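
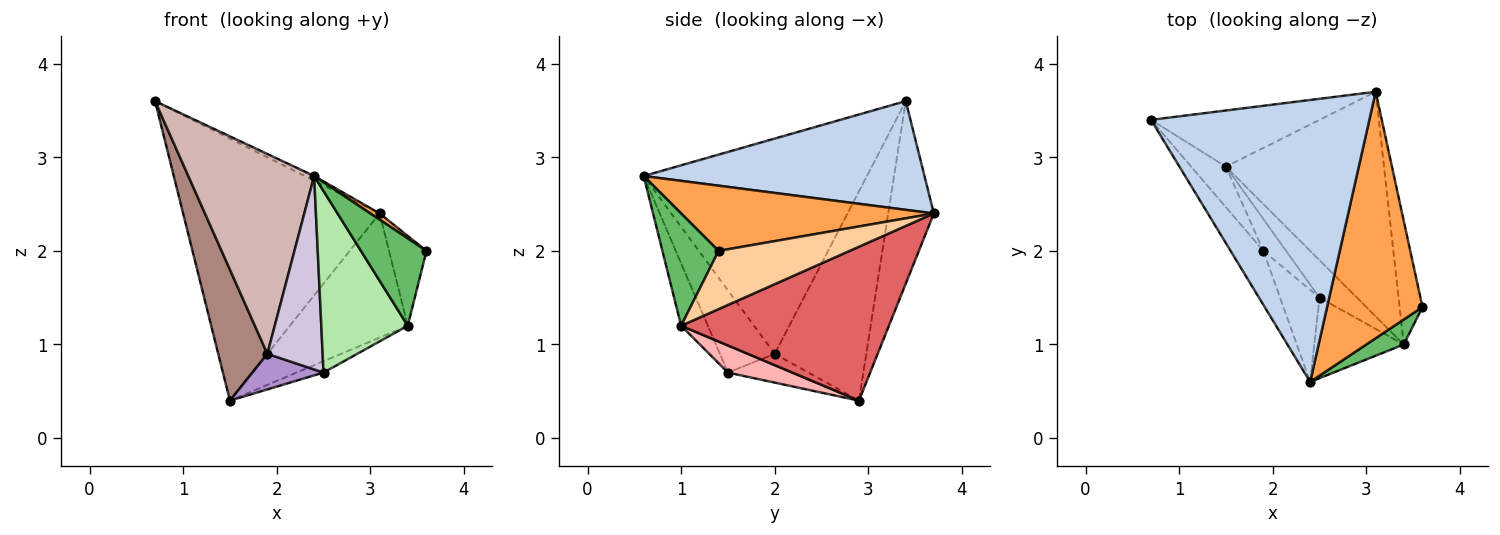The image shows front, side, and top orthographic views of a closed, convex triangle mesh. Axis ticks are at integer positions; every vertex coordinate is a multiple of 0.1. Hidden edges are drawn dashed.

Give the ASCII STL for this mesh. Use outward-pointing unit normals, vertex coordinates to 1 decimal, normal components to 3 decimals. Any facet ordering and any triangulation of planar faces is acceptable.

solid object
 facet normal -0.221 0.954 -0.204
  outer loop
   vertex 1.5 2.9 0.4
   vertex 0.7 3.4 3.6
   vertex 3.1 3.7 2.4
  endloop
 endfacet
 facet normal 0.446 0.015 0.895
  outer loop
   vertex 2.4 0.6 2.8
   vertex 3.1 3.7 2.4
   vertex 0.7 3.4 3.6
  endloop
 endfacet
 facet normal 0.564 -0.021 0.825
  outer loop
   vertex 2.4 0.6 2.8
   vertex 3.6 1.4 2.0
   vertex 3.1 3.7 2.4
  endloop
 endfacet
 facet normal 0.899 0.257 -0.353
  outer loop
   vertex 3.4 1.0 1.2
   vertex 3.1 3.7 2.4
   vertex 3.6 1.4 2.0
  endloop
 endfacet
 facet normal 0.636 -0.742 0.212
  outer loop
   vertex 3.4 1.0 1.2
   vertex 3.6 1.4 2.0
   vertex 2.4 0.6 2.8
  endloop
 endfacet
 facet normal -0.272 -0.880 -0.390
  outer loop
   vertex 3.4 1.0 1.2
   vertex 2.4 0.6 2.8
   vertex 2.5 1.5 0.7
  endloop
 endfacet
 facet normal 0.649 0.368 -0.666
  outer loop
   vertex 3.4 1.0 1.2
   vertex 1.5 2.9 0.4
   vertex 3.1 3.7 2.4
  endloop
 endfacet
 facet normal 0.569 0.238 -0.787
  outer loop
   vertex 3.4 1.0 1.2
   vertex 2.5 1.5 0.7
   vertex 1.5 2.9 0.4
  endloop
 endfacet
 facet normal -0.645 -0.570 -0.510
  outer loop
   vertex 1.9 2.0 0.9
   vertex 1.5 2.9 0.4
   vertex 2.5 1.5 0.7
  endloop
 endfacet
 facet normal -0.667 -0.673 -0.320
  outer loop
   vertex 1.9 2.0 0.9
   vertex 2.5 1.5 0.7
   vertex 2.4 0.6 2.8
  endloop
 endfacet
 facet normal -0.872 -0.468 -0.145
  outer loop
   vertex 1.9 2.0 0.9
   vertex 0.7 3.4 3.6
   vertex 1.5 2.9 0.4
  endloop
 endfacet
 facet normal -0.864 -0.487 -0.131
  outer loop
   vertex 1.9 2.0 0.9
   vertex 2.4 0.6 2.8
   vertex 0.7 3.4 3.6
  endloop
 endfacet
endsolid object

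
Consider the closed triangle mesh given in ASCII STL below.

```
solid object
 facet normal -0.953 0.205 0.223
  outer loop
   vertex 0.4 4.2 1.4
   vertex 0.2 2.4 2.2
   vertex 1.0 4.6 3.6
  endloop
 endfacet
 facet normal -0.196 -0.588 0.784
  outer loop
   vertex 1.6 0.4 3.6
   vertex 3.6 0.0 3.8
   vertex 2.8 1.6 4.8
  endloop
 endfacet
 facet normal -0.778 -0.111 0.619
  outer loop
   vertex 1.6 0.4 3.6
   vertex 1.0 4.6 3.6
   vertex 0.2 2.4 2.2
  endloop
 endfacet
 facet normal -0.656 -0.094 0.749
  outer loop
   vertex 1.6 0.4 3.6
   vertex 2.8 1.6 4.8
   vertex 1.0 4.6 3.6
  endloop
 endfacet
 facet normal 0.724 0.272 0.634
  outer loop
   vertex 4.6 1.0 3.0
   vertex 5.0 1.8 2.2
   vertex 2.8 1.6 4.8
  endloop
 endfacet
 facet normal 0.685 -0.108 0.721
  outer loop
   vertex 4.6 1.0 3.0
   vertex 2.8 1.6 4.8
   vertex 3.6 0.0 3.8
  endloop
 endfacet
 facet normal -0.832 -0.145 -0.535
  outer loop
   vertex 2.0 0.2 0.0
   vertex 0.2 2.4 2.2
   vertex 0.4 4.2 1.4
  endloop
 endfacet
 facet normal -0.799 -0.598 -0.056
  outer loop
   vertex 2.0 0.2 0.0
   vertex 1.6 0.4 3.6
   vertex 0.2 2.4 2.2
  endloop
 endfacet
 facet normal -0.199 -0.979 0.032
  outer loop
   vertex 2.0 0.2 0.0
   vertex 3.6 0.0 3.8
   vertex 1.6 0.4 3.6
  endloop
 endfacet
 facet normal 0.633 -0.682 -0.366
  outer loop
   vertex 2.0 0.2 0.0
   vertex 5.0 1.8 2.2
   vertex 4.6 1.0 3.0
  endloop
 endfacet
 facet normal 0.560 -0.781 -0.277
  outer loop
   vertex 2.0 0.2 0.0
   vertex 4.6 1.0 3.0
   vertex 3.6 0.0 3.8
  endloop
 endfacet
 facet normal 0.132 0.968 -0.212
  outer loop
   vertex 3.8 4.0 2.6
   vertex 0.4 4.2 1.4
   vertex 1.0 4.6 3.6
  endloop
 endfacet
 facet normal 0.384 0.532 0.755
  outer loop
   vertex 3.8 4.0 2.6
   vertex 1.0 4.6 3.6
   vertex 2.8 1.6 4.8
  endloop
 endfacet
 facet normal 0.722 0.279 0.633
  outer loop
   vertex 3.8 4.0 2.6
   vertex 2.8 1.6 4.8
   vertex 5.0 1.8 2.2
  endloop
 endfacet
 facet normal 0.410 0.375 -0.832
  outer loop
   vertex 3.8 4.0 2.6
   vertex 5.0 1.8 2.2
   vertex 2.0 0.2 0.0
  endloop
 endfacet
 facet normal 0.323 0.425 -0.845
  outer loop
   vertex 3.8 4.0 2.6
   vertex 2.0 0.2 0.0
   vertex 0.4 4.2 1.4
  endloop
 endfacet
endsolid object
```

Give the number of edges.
24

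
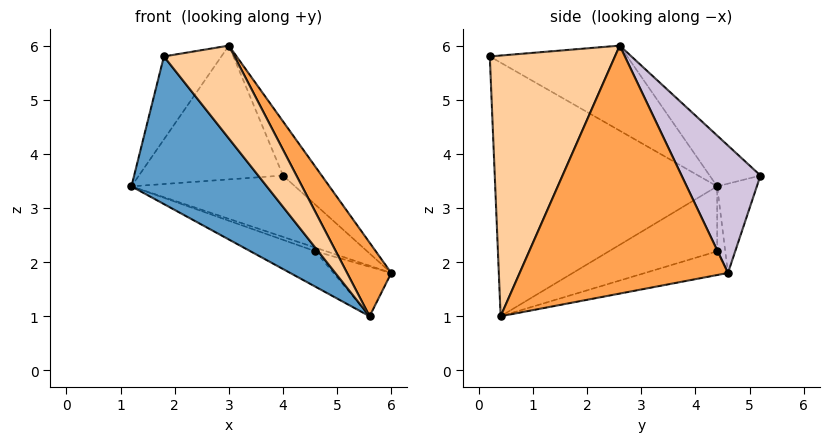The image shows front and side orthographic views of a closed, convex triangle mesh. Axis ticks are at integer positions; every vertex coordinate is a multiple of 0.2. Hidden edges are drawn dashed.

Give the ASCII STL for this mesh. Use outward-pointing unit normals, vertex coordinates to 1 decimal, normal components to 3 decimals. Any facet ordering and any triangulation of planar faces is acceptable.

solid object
 facet normal -0.700 -0.427 -0.572
  outer loop
   vertex 5.6 0.4 1.0
   vertex 1.8 0.2 5.8
   vertex 1.2 4.4 3.4
  endloop
 endfacet
 facet normal -0.684 0.286 0.671
  outer loop
   vertex 3.0 2.6 6.0
   vertex 1.2 4.4 3.4
   vertex 1.8 0.2 5.8
  endloop
 endfacet
 facet normal 0.839 -0.178 0.514
  outer loop
   vertex 3.0 2.6 6.0
   vertex 5.6 0.4 1.0
   vertex 6.0 4.6 1.8
  endloop
 endfacet
 facet normal 0.724 -0.408 0.556
  outer loop
   vertex 3.0 2.6 6.0
   vertex 1.8 0.2 5.8
   vertex 5.6 0.4 1.0
  endloop
 endfacet
 facet normal -0.304 0.406 -0.862
  outer loop
   vertex 4.6 4.4 2.2
   vertex 1.2 4.4 3.4
   vertex 6.0 4.6 1.8
  endloop
 endfacet
 facet normal -0.326 0.196 -0.925
  outer loop
   vertex 4.6 4.4 2.2
   vertex 5.6 0.4 1.0
   vertex 1.2 4.4 3.4
  endloop
 endfacet
 facet normal -0.296 0.206 -0.933
  outer loop
   vertex 4.6 4.4 2.2
   vertex 6.0 4.6 1.8
   vertex 5.6 0.4 1.0
  endloop
 endfacet
 facet normal -0.203 0.838 -0.506
  outer loop
   vertex 4.0 5.2 3.6
   vertex 6.0 4.6 1.8
   vertex 1.2 4.4 3.4
  endloop
 endfacet
 facet normal -0.249 0.707 0.662
  outer loop
   vertex 4.0 5.2 3.6
   vertex 1.2 4.4 3.4
   vertex 3.0 2.6 6.0
  endloop
 endfacet
 facet normal 0.684 0.335 0.648
  outer loop
   vertex 4.0 5.2 3.6
   vertex 3.0 2.6 6.0
   vertex 6.0 4.6 1.8
  endloop
 endfacet
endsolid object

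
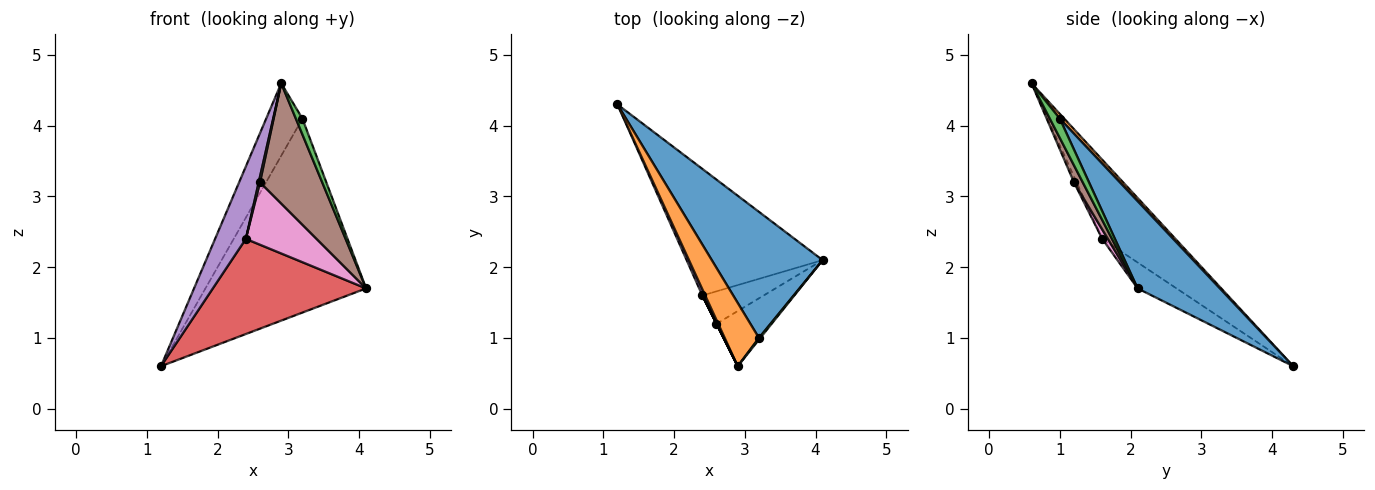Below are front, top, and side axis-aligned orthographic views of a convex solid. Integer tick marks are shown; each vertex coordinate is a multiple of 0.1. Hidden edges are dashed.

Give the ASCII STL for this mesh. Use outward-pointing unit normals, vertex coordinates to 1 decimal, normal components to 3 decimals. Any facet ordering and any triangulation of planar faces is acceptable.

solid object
 facet normal 0.394 0.770 0.501
  outer loop
   vertex 3.2 1.0 4.1
   vertex 4.1 2.1 1.7
   vertex 1.2 4.3 0.6
  endloop
 endfacet
 facet normal 0.091 0.750 0.655
  outer loop
   vertex 3.2 1.0 4.1
   vertex 1.2 4.3 0.6
   vertex 2.9 0.6 4.6
  endloop
 endfacet
 facet normal 0.834 -0.549 0.061
  outer loop
   vertex 3.2 1.0 4.1
   vertex 2.9 0.6 4.6
   vertex 4.1 2.1 1.7
  endloop
 endfacet
 facet normal -0.151 -0.594 -0.790
  outer loop
   vertex 2.4 1.6 2.4
   vertex 1.2 4.3 0.6
   vertex 4.1 2.1 1.7
  endloop
 endfacet
 facet normal -0.921 -0.387 0.033
  outer loop
   vertex 2.4 1.6 2.4
   vertex 2.9 0.6 4.6
   vertex 1.2 4.3 0.6
  endloop
 endfacet
 facet normal 0.127 -0.902 -0.414
  outer loop
   vertex 2.6 1.2 3.2
   vertex 4.1 2.1 1.7
   vertex 2.9 0.6 4.6
  endloop
 endfacet
 facet normal 0.071 -0.885 -0.460
  outer loop
   vertex 2.6 1.2 3.2
   vertex 2.4 1.6 2.4
   vertex 4.1 2.1 1.7
  endloop
 endfacet
 facet normal -0.894 -0.447 0.000
  outer loop
   vertex 2.6 1.2 3.2
   vertex 2.9 0.6 4.6
   vertex 2.4 1.6 2.4
  endloop
 endfacet
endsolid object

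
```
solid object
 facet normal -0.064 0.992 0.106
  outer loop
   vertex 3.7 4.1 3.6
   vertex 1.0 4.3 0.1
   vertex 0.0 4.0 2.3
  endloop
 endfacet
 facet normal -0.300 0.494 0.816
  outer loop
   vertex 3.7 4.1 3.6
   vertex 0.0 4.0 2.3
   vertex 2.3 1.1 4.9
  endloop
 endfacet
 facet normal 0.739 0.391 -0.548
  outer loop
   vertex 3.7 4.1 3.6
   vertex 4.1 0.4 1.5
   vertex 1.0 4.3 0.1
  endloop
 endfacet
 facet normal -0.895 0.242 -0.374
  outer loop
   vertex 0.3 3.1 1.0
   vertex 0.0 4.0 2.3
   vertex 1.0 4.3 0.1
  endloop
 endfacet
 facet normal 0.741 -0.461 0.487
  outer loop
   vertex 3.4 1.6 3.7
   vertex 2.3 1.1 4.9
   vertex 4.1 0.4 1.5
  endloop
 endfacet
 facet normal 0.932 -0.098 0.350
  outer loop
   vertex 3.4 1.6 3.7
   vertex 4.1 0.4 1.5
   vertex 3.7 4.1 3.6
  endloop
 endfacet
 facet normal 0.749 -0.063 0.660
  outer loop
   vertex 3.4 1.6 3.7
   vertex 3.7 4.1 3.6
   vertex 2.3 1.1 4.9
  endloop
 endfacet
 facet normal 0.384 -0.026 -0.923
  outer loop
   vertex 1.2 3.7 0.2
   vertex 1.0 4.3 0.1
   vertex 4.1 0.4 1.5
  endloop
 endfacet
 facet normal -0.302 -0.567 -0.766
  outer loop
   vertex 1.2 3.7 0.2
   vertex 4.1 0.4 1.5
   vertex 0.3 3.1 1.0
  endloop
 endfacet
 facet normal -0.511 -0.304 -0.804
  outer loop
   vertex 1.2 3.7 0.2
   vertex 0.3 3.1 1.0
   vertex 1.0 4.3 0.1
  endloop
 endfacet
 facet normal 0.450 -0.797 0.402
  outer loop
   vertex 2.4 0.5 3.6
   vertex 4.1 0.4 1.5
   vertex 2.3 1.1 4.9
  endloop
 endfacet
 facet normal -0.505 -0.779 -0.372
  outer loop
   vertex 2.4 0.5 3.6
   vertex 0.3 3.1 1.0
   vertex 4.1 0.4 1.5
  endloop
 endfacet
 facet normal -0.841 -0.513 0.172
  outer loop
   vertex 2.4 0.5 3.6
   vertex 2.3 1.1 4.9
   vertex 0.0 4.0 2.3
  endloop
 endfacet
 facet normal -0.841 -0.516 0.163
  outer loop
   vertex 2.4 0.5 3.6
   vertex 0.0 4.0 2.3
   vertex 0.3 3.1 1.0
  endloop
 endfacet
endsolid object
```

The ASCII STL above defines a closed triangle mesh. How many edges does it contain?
21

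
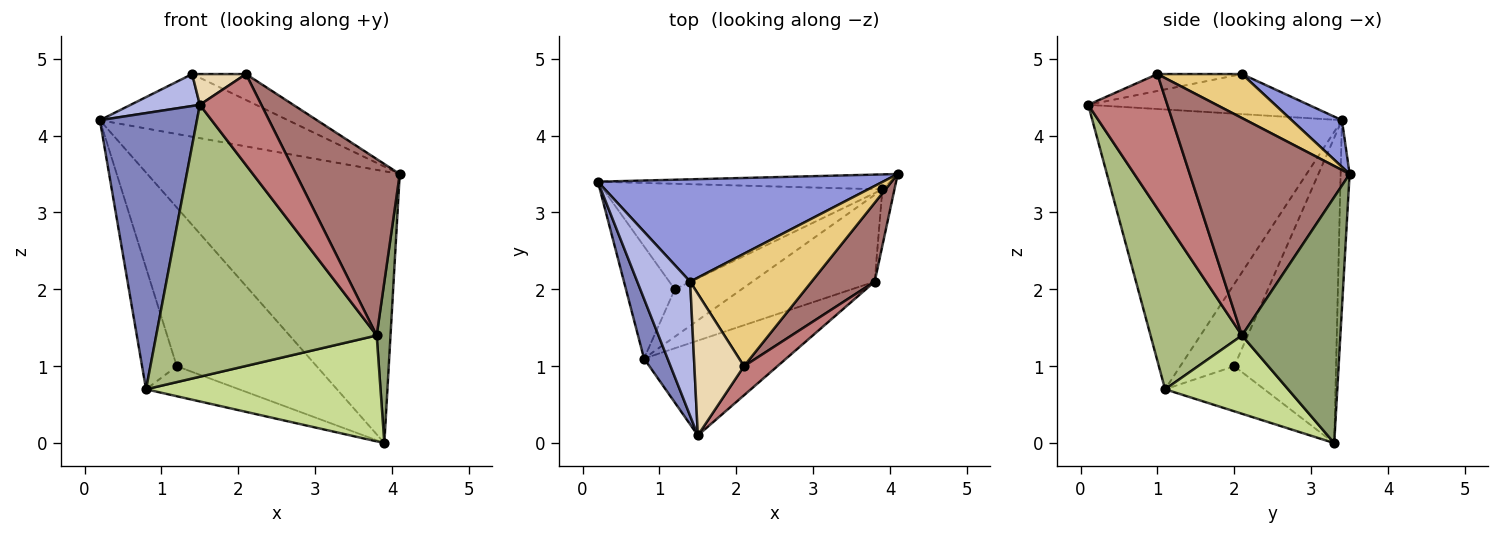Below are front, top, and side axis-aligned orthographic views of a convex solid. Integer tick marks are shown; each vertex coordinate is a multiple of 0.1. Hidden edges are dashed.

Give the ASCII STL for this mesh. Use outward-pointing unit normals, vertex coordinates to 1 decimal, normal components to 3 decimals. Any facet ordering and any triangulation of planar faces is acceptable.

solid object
 facet normal -0.035 0.998 -0.055
  outer loop
   vertex 3.9 3.3 0.0
   vertex 0.2 3.4 4.2
   vertex 4.1 3.5 3.5
  endloop
 endfacet
 facet normal -0.929 -0.361 0.078
  outer loop
   vertex 0.8 1.1 0.7
   vertex 1.5 0.1 4.4
   vertex 0.2 3.4 4.2
  endloop
 endfacet
 facet normal 0.138 0.517 0.844
  outer loop
   vertex 1.4 2.1 4.8
   vertex 4.1 3.5 3.5
   vertex 0.2 3.4 4.2
  endloop
 endfacet
 facet normal -0.593 -0.186 0.783
  outer loop
   vertex 1.4 2.1 4.8
   vertex 0.2 3.4 4.2
   vertex 1.5 0.1 4.4
  endloop
 endfacet
 facet normal 0.989 -0.139 -0.049
  outer loop
   vertex 3.8 2.1 1.4
   vertex 3.9 3.3 0.0
   vertex 4.1 3.5 3.5
  endloop
 endfacet
 facet normal 0.365 -0.879 -0.307
  outer loop
   vertex 3.8 2.1 1.4
   vertex 1.5 0.1 4.4
   vertex 0.8 1.1 0.7
  endloop
 endfacet
 facet normal 0.376 -0.717 -0.587
  outer loop
   vertex 3.8 2.1 1.4
   vertex 0.8 1.1 0.7
   vertex 3.9 3.3 0.0
  endloop
 endfacet
 facet normal -0.518 0.712 -0.474
  outer loop
   vertex 1.2 2.0 1.0
   vertex 0.2 3.4 4.2
   vertex 3.9 3.3 0.0
  endloop
 endfacet
 facet normal -0.753 0.483 -0.447
  outer loop
   vertex 1.2 2.0 1.0
   vertex 0.8 1.1 0.7
   vertex 0.2 3.4 4.2
  endloop
 endfacet
 facet normal -0.496 0.465 -0.734
  outer loop
   vertex 1.2 2.0 1.0
   vertex 3.9 3.3 0.0
   vertex 0.8 1.1 0.7
  endloop
 endfacet
 facet normal 0.333 0.212 0.919
  outer loop
   vertex 2.1 1.0 4.8
   vertex 4.1 3.5 3.5
   vertex 1.4 2.1 4.8
  endloop
 endfacet
 facet normal -0.316 -0.201 0.927
  outer loop
   vertex 2.1 1.0 4.8
   vertex 1.4 2.1 4.8
   vertex 1.5 0.1 4.4
  endloop
 endfacet
 facet normal 0.815 -0.529 0.236
  outer loop
   vertex 2.1 1.0 4.8
   vertex 3.8 2.1 1.4
   vertex 4.1 3.5 3.5
  endloop
 endfacet
 facet normal 0.775 -0.602 0.193
  outer loop
   vertex 2.1 1.0 4.8
   vertex 1.5 0.1 4.4
   vertex 3.8 2.1 1.4
  endloop
 endfacet
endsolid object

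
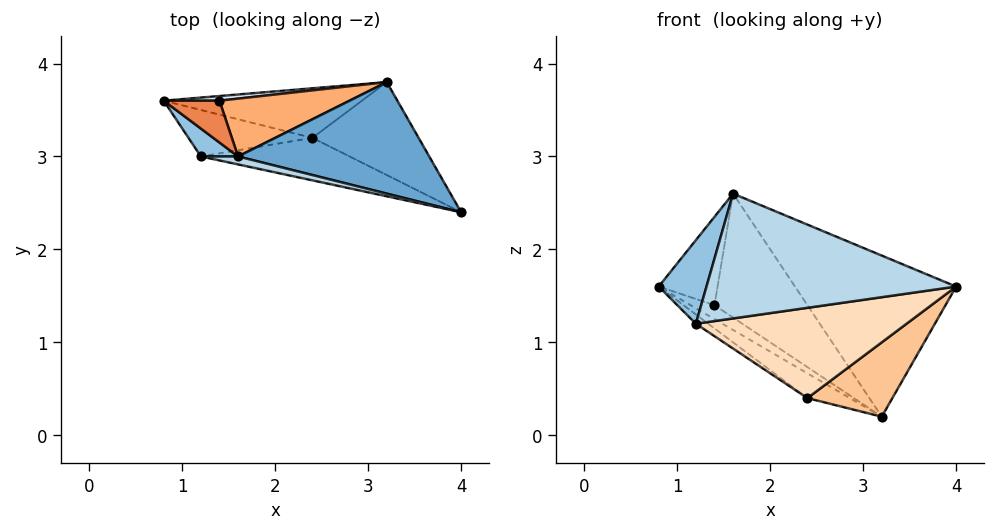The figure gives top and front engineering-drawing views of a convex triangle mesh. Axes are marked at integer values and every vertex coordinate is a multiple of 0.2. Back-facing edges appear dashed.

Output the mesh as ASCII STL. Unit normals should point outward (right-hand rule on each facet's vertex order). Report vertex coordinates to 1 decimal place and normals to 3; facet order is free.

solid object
 facet normal 0.405 0.752 0.520
  outer loop
   vertex 1.6 3.0 2.6
   vertex 4.0 2.4 1.6
   vertex 3.2 3.8 0.2
  endloop
 endfacet
 facet normal -0.742 -0.636 0.212
  outer loop
   vertex 1.2 3.0 1.2
   vertex 1.6 3.0 2.6
   vertex 0.8 3.6 1.6
  endloop
 endfacet
 facet normal -0.218 -0.974 0.062
  outer loop
   vertex 1.2 3.0 1.2
   vertex 4.0 2.4 1.6
   vertex 1.6 3.0 2.6
  endloop
 endfacet
 facet normal 0.105 0.943 0.314
  outer loop
   vertex 1.4 3.6 1.4
   vertex 3.2 3.8 0.2
   vertex 0.8 3.6 1.6
  endloop
 endfacet
 facet normal 0.141 0.895 0.424
  outer loop
   vertex 1.4 3.6 1.4
   vertex 0.8 3.6 1.6
   vertex 1.6 3.0 2.6
  endloop
 endfacet
 facet normal 0.178 0.892 0.416
  outer loop
   vertex 1.4 3.6 1.4
   vertex 1.6 3.0 2.6
   vertex 3.2 3.8 0.2
  endloop
 endfacet
 facet normal 0.264 -0.603 -0.753
  outer loop
   vertex 2.4 3.2 0.4
   vertex 3.2 3.8 0.2
   vertex 4.0 2.4 1.6
  endloop
 endfacet
 facet normal -0.132 -0.897 -0.422
  outer loop
   vertex 2.4 3.2 0.4
   vertex 4.0 2.4 1.6
   vertex 1.2 3.0 1.2
  endloop
 endfacet
 facet normal -0.488 0.390 -0.781
  outer loop
   vertex 2.4 3.2 0.4
   vertex 0.8 3.6 1.6
   vertex 3.2 3.8 0.2
  endloop
 endfacet
 facet normal -0.566 0.162 -0.808
  outer loop
   vertex 2.4 3.2 0.4
   vertex 1.2 3.0 1.2
   vertex 0.8 3.6 1.6
  endloop
 endfacet
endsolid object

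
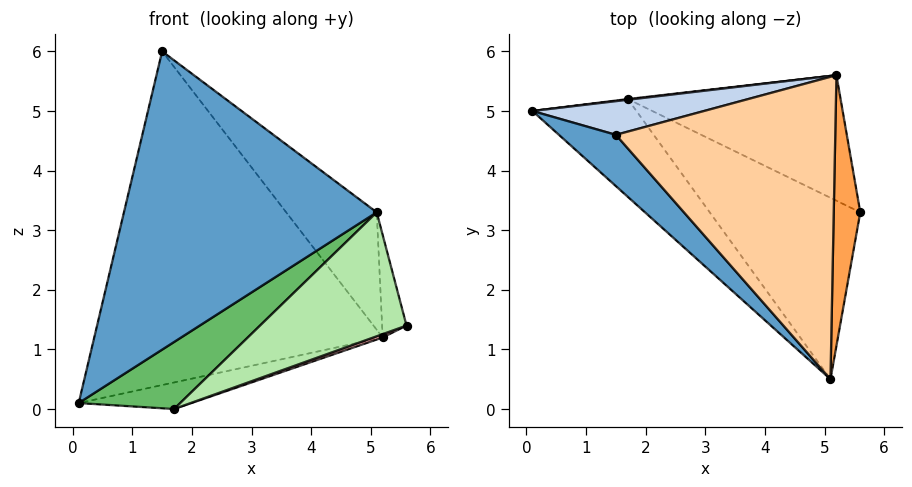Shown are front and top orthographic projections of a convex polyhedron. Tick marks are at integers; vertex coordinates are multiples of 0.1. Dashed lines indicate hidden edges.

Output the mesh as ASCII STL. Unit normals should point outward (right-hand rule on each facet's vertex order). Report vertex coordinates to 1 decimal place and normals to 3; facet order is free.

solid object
 facet normal -0.705 -0.698 0.120
  outer loop
   vertex 1.5 4.6 6.0
   vertex 0.1 5.0 0.1
   vertex 5.1 0.5 3.3
  endloop
 endfacet
 facet normal -0.137 0.986 0.099
  outer loop
   vertex 5.2 5.6 1.2
   vertex 0.1 5.0 0.1
   vertex 1.5 4.6 6.0
  endloop
 endfacet
 facet normal 0.843 0.190 0.502
  outer loop
   vertex 5.2 5.6 1.2
   vertex 5.1 0.5 3.3
   vertex 5.6 3.3 1.4
  endloop
 endfacet
 facet normal 0.743 0.242 0.623
  outer loop
   vertex 5.2 5.6 1.2
   vertex 1.5 4.6 6.0
   vertex 5.1 0.5 3.3
  endloop
 endfacet
 facet normal 0.019 -0.565 -0.825
  outer loop
   vertex 1.7 5.2 0.0
   vertex 5.1 0.5 3.3
   vertex 0.1 5.0 0.1
  endloop
 endfacet
 facet normal 0.022 -0.564 -0.825
  outer loop
   vertex 1.7 5.2 0.0
   vertex 5.6 3.3 1.4
   vertex 5.1 0.5 3.3
  endloop
 endfacet
 facet normal -0.122 0.992 0.026
  outer loop
   vertex 1.7 5.2 0.0
   vertex 0.1 5.0 0.1
   vertex 5.2 5.6 1.2
  endloop
 endfacet
 facet normal 0.327 -0.025 -0.945
  outer loop
   vertex 1.7 5.2 0.0
   vertex 5.2 5.6 1.2
   vertex 5.6 3.3 1.4
  endloop
 endfacet
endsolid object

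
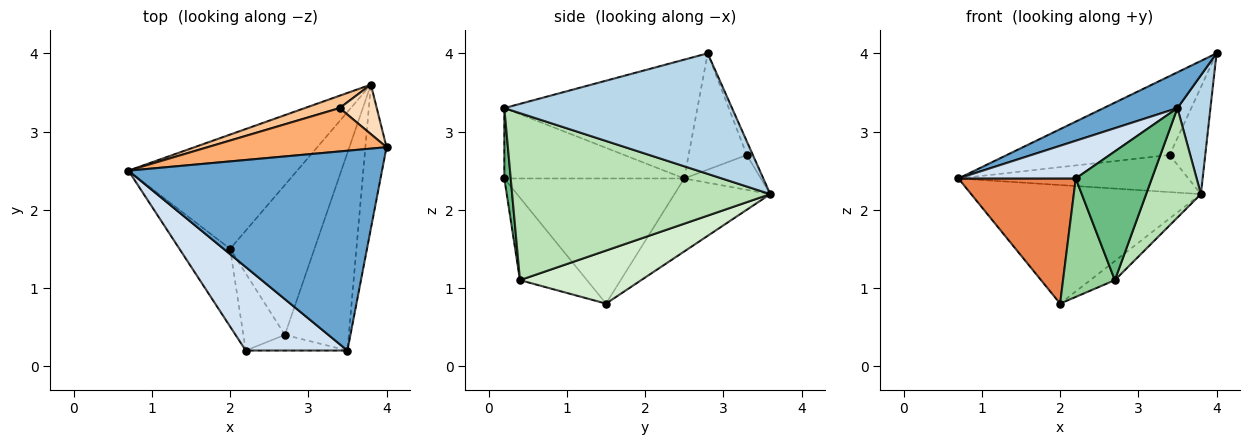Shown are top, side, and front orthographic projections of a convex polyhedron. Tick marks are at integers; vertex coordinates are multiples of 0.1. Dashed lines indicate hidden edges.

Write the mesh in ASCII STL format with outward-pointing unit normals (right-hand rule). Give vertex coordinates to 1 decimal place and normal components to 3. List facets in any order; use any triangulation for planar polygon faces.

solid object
 facet normal -0.419 -0.160 0.894
  outer loop
   vertex 3.5 0.2 3.3
   vertex 4.0 2.8 4.0
   vertex 0.7 2.5 2.4
  endloop
 endfacet
 facet normal -0.288 0.690 -0.665
  outer loop
   vertex 3.8 3.6 2.2
   vertex 2.0 1.5 0.8
   vertex 0.7 2.5 2.4
  endloop
 endfacet
 facet normal 0.975 -0.141 -0.171
  outer loop
   vertex 3.8 3.6 2.2
   vertex 4.0 2.8 4.0
   vertex 3.5 0.2 3.3
  endloop
 endfacet
 facet normal -0.534 -0.348 0.771
  outer loop
   vertex 2.2 0.2 2.4
   vertex 3.5 0.2 3.3
   vertex 0.7 2.5 2.4
  endloop
 endfacet
 facet normal -0.793 -0.517 -0.321
  outer loop
   vertex 2.2 0.2 2.4
   vertex 0.7 2.5 2.4
   vertex 2.0 1.5 0.8
  endloop
 endfacet
 facet normal -0.299 0.836 0.460
  outer loop
   vertex 3.4 3.3 2.7
   vertex 0.7 2.5 2.4
   vertex 4.0 2.8 4.0
  endloop
 endfacet
 facet normal -0.302 0.905 0.302
  outer loop
   vertex 3.4 3.3 2.7
   vertex 3.8 3.6 2.2
   vertex 0.7 2.5 2.4
  endloop
 endfacet
 facet normal -0.153 0.897 0.416
  outer loop
   vertex 3.4 3.3 2.7
   vertex 4.0 2.8 4.0
   vertex 3.8 3.6 2.2
  endloop
 endfacet
 facet normal 0.083 -0.989 -0.120
  outer loop
   vertex 2.7 0.4 1.1
   vertex 3.5 0.2 3.3
   vertex 2.2 0.2 2.4
  endloop
 endfacet
 facet normal -0.735 -0.568 -0.370
  outer loop
   vertex 2.7 0.4 1.1
   vertex 2.2 0.2 2.4
   vertex 2.0 1.5 0.8
  endloop
 endfacet
 facet normal 0.916 -0.194 -0.351
  outer loop
   vertex 2.7 0.4 1.1
   vertex 3.8 3.6 2.2
   vertex 3.5 0.2 3.3
  endloop
 endfacet
 facet normal 0.529 0.107 -0.842
  outer loop
   vertex 2.7 0.4 1.1
   vertex 2.0 1.5 0.8
   vertex 3.8 3.6 2.2
  endloop
 endfacet
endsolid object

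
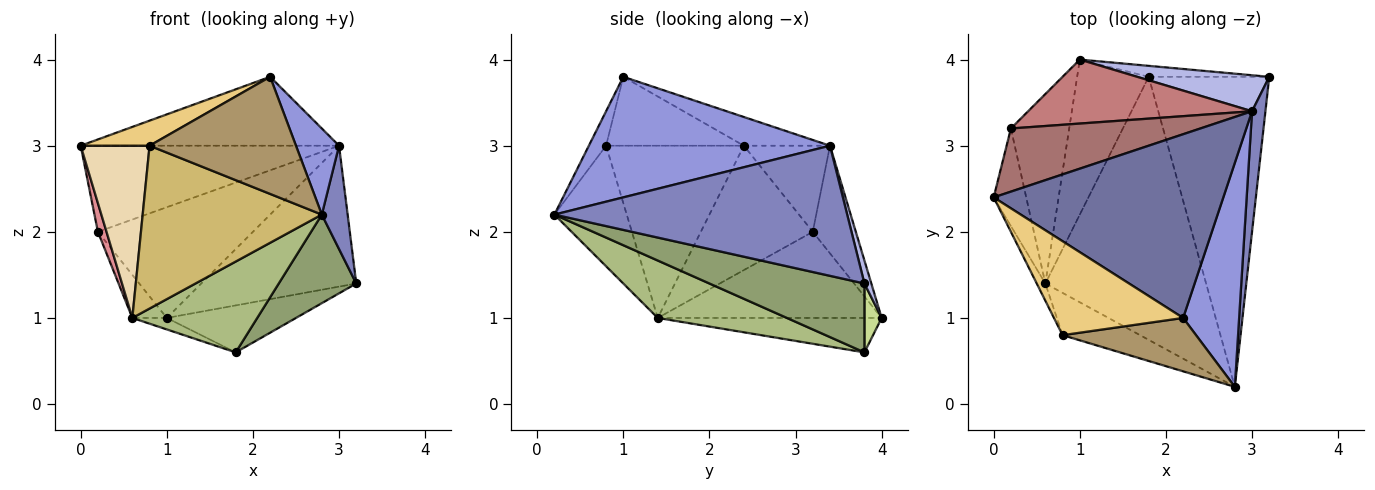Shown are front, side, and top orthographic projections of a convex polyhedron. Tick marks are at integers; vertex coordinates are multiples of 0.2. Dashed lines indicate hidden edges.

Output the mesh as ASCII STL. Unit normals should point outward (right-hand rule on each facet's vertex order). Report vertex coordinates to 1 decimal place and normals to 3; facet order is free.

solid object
 facet normal -0.116 0.349 0.930
  outer loop
   vertex 3.0 3.4 3.0
   vertex 0.0 2.4 3.0
   vertex 2.2 1.0 3.8
  endloop
 endfacet
 facet normal 0.991 -0.087 0.102
  outer loop
   vertex 3.0 3.4 3.0
   vertex 2.8 0.2 2.2
   vertex 3.2 3.8 1.4
  endloop
 endfacet
 facet normal 0.895 -0.160 0.416
  outer loop
   vertex 3.0 3.4 3.0
   vertex 2.2 1.0 3.8
   vertex 2.8 0.2 2.2
  endloop
 endfacet
 facet normal 0.043 0.968 0.247
  outer loop
   vertex 1.0 4.0 1.0
   vertex 3.0 3.4 3.0
   vertex 3.2 3.8 1.4
  endloop
 endfacet
 facet normal 0.482 -0.241 -0.843
  outer loop
   vertex 1.8 3.8 0.6
   vertex 3.2 3.8 1.4
   vertex 2.8 0.2 2.2
  endloop
 endfacet
 facet normal 0.320 -0.309 -0.896
  outer loop
   vertex 1.8 3.8 0.6
   vertex 2.8 0.2 2.2
   vertex 0.6 1.4 1.0
  endloop
 endfacet
 facet normal 0.129 0.966 -0.225
  outer loop
   vertex 1.8 3.8 0.6
   vertex 1.0 4.0 1.0
   vertex 3.2 3.8 1.4
  endloop
 endfacet
 facet normal -0.433 0.067 -0.899
  outer loop
   vertex 1.8 3.8 0.6
   vertex 0.6 1.4 1.0
   vertex 1.0 4.0 1.0
  endloop
 endfacet
 facet normal -0.106 -0.905 0.412
  outer loop
   vertex 0.8 0.8 3.0
   vertex 2.8 0.2 2.2
   vertex 2.2 1.0 3.8
  endloop
 endfacet
 facet normal -0.364 -0.901 -0.234
  outer loop
   vertex 0.8 0.8 3.0
   vertex 0.6 1.4 1.0
   vertex 2.8 0.2 2.2
  endloop
 endfacet
 facet normal -0.458 -0.229 0.859
  outer loop
   vertex 0.8 0.8 3.0
   vertex 2.2 1.0 3.8
   vertex 0.0 2.4 3.0
  endloop
 endfacet
 facet normal -0.894 -0.447 -0.045
  outer loop
   vertex 0.8 0.8 3.0
   vertex 0.0 2.4 3.0
   vertex 0.6 1.4 1.0
  endloop
 endfacet
 facet normal -0.260 0.779 0.571
  outer loop
   vertex 0.2 3.2 2.0
   vertex 0.0 2.4 3.0
   vertex 3.0 3.4 3.0
  endloop
 endfacet
 facet normal -0.234 0.842 0.486
  outer loop
   vertex 0.2 3.2 2.0
   vertex 3.0 3.4 3.0
   vertex 1.0 4.0 1.0
  endloop
 endfacet
 facet normal -0.965 -0.074 -0.252
  outer loop
   vertex 0.2 3.2 2.0
   vertex 0.6 1.4 1.0
   vertex 0.0 2.4 3.0
  endloop
 endfacet
 facet normal -0.821 0.126 -0.556
  outer loop
   vertex 0.2 3.2 2.0
   vertex 1.0 4.0 1.0
   vertex 0.6 1.4 1.0
  endloop
 endfacet
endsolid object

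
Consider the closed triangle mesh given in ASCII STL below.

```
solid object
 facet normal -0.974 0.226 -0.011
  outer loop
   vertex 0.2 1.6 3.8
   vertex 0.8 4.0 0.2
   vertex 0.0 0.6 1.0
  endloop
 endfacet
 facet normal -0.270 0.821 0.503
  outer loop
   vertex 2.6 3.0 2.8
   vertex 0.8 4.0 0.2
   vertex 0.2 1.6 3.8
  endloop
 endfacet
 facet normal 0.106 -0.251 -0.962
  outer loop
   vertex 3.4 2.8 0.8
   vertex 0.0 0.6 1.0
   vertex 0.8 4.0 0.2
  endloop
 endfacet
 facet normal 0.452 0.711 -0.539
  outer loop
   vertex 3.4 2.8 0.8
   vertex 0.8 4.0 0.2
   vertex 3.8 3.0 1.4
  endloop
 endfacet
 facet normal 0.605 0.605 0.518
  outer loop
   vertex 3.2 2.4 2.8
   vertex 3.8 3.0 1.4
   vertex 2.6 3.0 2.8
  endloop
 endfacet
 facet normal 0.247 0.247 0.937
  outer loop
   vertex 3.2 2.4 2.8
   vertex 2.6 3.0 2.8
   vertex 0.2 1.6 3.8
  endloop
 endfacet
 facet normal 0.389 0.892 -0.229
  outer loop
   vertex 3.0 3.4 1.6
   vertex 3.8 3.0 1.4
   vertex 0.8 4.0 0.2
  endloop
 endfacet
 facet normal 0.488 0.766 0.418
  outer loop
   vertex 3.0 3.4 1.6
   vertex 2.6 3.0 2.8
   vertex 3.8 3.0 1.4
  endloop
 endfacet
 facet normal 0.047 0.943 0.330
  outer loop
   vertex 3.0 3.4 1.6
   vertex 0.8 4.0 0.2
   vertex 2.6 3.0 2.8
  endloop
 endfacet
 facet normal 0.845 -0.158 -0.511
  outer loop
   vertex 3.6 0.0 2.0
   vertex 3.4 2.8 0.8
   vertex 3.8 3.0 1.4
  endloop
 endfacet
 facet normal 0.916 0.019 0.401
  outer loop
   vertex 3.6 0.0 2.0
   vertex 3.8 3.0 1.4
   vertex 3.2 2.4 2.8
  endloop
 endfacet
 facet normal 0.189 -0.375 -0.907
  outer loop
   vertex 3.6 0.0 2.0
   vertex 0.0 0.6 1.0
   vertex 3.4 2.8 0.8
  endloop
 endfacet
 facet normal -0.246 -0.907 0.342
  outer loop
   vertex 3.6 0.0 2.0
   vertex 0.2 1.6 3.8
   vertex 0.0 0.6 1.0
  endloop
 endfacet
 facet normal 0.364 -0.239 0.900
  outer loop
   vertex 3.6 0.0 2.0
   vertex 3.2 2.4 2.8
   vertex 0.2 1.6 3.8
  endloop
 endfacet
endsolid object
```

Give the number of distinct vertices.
9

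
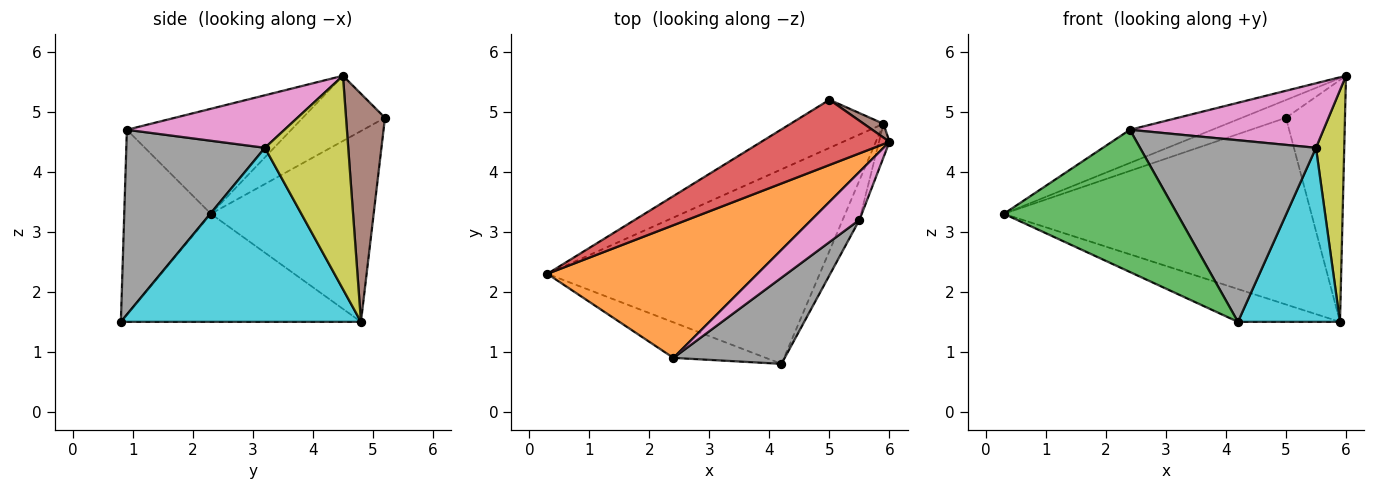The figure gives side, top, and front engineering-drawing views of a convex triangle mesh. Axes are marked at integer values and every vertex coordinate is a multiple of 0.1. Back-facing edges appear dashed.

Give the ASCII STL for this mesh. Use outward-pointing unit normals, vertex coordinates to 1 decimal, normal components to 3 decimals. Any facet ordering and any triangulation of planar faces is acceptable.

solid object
 facet normal -0.364 0.155 -0.918
  outer loop
   vertex 5.9 4.8 1.5
   vertex 4.2 0.8 1.5
   vertex 0.3 2.3 3.3
  endloop
 endfacet
 facet normal -0.436 0.218 0.873
  outer loop
   vertex 2.4 0.9 4.7
   vertex 6.0 4.5 5.6
   vertex 0.3 2.3 3.3
  endloop
 endfacet
 facet normal -0.436 -0.873 -0.218
  outer loop
   vertex 2.4 0.9 4.7
   vertex 0.3 2.3 3.3
   vertex 4.2 0.8 1.5
  endloop
 endfacet
 facet normal -0.441 0.236 0.866
  outer loop
   vertex 5.0 5.2 4.9
   vertex 0.3 2.3 3.3
   vertex 6.0 4.5 5.6
  endloop
 endfacet
 facet normal -0.456 0.862 -0.222
  outer loop
   vertex 5.0 5.2 4.9
   vertex 5.9 4.8 1.5
   vertex 0.3 2.3 3.3
  endloop
 endfacet
 facet normal 0.550 0.834 0.048
  outer loop
   vertex 5.0 5.2 4.9
   vertex 6.0 4.5 5.6
   vertex 5.9 4.8 1.5
  endloop
 endfacet
 facet normal 0.547 -0.672 0.500
  outer loop
   vertex 5.5 3.2 4.4
   vertex 6.0 4.5 5.6
   vertex 2.4 0.9 4.7
  endloop
 endfacet
 facet normal 0.580 -0.736 0.349
  outer loop
   vertex 5.5 3.2 4.4
   vertex 2.4 0.9 4.7
   vertex 4.2 0.8 1.5
  endloop
 endfacet
 facet normal 0.946 -0.321 -0.047
  outer loop
   vertex 5.5 3.2 4.4
   vertex 5.9 4.8 1.5
   vertex 6.0 4.5 5.6
  endloop
 endfacet
 facet normal 0.917 -0.390 -0.089
  outer loop
   vertex 5.5 3.2 4.4
   vertex 4.2 0.8 1.5
   vertex 5.9 4.8 1.5
  endloop
 endfacet
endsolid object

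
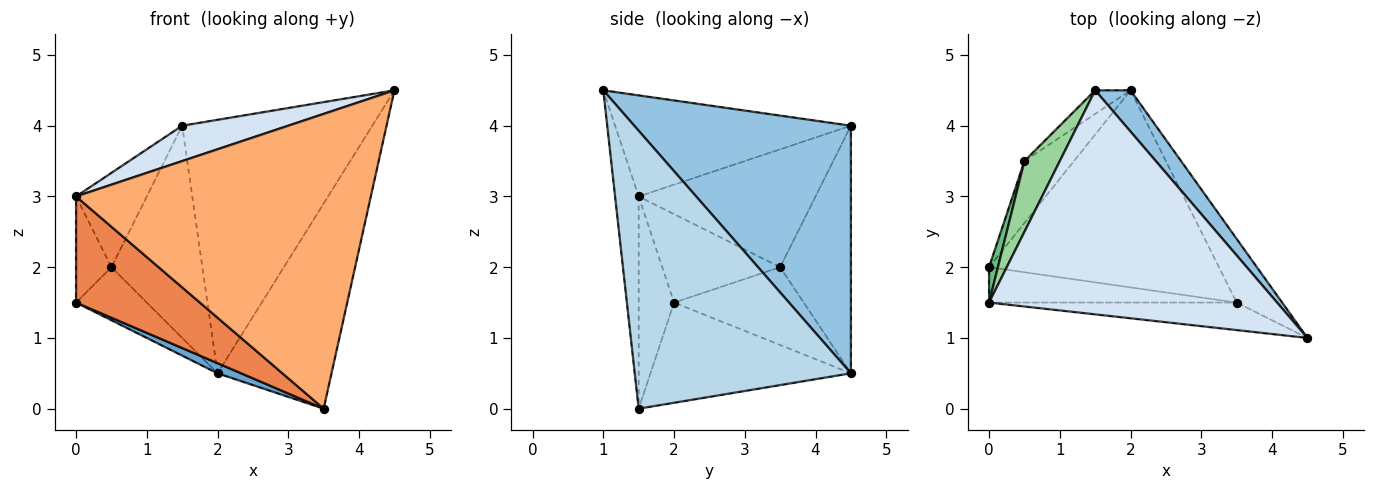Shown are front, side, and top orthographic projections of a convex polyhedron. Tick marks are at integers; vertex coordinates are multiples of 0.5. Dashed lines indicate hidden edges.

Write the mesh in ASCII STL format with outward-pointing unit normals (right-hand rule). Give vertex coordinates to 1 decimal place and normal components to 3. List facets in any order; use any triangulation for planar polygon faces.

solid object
 facet normal -0.399 -0.047 -0.916
  outer loop
   vertex 2.0 4.5 0.5
   vertex 3.5 1.5 0.0
   vertex 0.0 2.0 1.5
  endloop
 endfacet
 facet normal 0.747 0.656 0.107
  outer loop
   vertex 2.0 4.5 0.5
   vertex 1.5 4.5 4.0
   vertex 4.5 1.0 4.5
  endloop
 endfacet
 facet normal 0.875 0.462 -0.143
  outer loop
   vertex 2.0 4.5 0.5
   vertex 4.5 1.0 4.5
   vertex 3.5 1.5 0.0
  endloop
 endfacet
 facet normal -0.327 -0.147 0.933
  outer loop
   vertex 0.0 1.5 3.0
   vertex 4.5 1.0 4.5
   vertex 1.5 4.5 4.0
  endloop
 endfacet
 facet normal -0.262 -0.916 -0.305
  outer loop
   vertex 0.0 1.5 3.0
   vertex 0.0 2.0 1.5
   vertex 3.5 1.5 0.0
  endloop
 endfacet
 facet normal -0.079 -0.993 -0.093
  outer loop
   vertex 0.0 1.5 3.0
   vertex 3.5 1.5 0.0
   vertex 4.5 1.0 4.5
  endloop
 endfacet
 facet normal -0.766 0.418 -0.488
  outer loop
   vertex 0.5 3.5 2.0
   vertex 2.0 4.5 0.5
   vertex 0.0 2.0 1.5
  endloop
 endfacet
 facet normal -0.612 0.786 -0.087
  outer loop
   vertex 0.5 3.5 2.0
   vertex 1.5 4.5 4.0
   vertex 2.0 4.5 0.5
  endloop
 endfacet
 facet normal -0.953 0.286 0.095
  outer loop
   vertex 0.5 3.5 2.0
   vertex 0.0 2.0 1.5
   vertex 0.0 1.5 3.0
  endloop
 endfacet
 facet normal -0.894 0.358 0.268
  outer loop
   vertex 0.5 3.5 2.0
   vertex 0.0 1.5 3.0
   vertex 1.5 4.5 4.0
  endloop
 endfacet
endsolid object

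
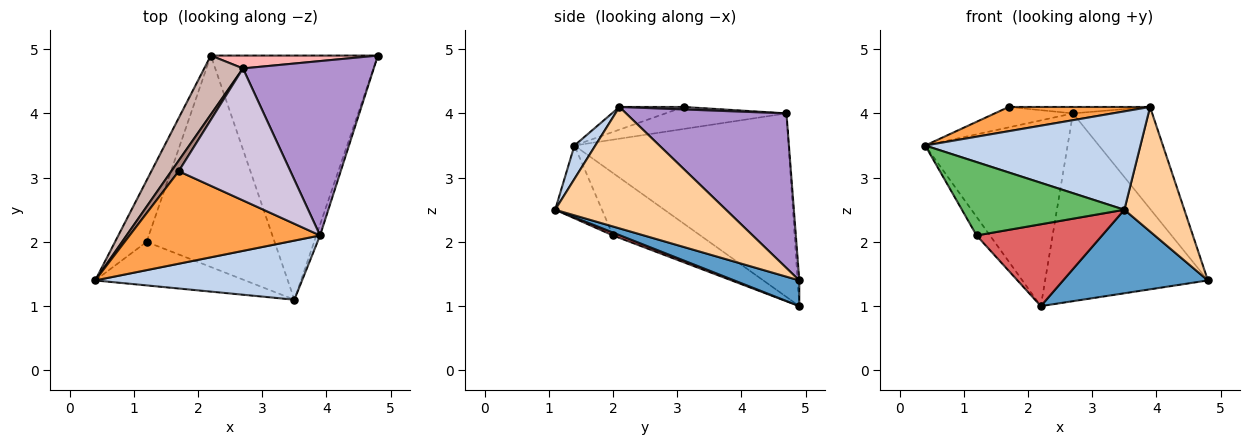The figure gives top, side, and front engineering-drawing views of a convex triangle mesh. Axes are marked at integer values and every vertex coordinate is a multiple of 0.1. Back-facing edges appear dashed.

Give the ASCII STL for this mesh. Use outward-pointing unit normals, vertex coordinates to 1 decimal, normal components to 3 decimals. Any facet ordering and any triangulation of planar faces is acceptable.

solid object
 facet normal 0.144 -0.320 -0.936
  outer loop
   vertex 2.2 4.9 1.0
   vertex 4.8 4.9 1.4
   vertex 3.5 1.1 2.5
  endloop
 endfacet
 facet normal 0.083 -0.854 0.513
  outer loop
   vertex 3.9 2.1 4.1
   vertex 0.4 1.4 3.5
   vertex 3.5 1.1 2.5
  endloop
 endfacet
 facet normal -0.114 -0.252 0.961
  outer loop
   vertex 3.9 2.1 4.1
   vertex 1.7 3.1 4.1
   vertex 0.4 1.4 3.5
  endloop
 endfacet
 facet normal 0.943 -0.331 -0.029
  outer loop
   vertex 3.9 2.1 4.1
   vertex 3.5 1.1 2.5
   vertex 4.8 4.9 1.4
  endloop
 endfacet
 facet normal -0.241 -0.835 -0.495
  outer loop
   vertex 1.2 2.0 2.1
   vertex 3.5 1.1 2.5
   vertex 0.4 1.4 3.5
  endloop
 endfacet
 facet normal -0.884 0.135 -0.447
  outer loop
   vertex 1.2 2.0 2.1
   vertex 0.4 1.4 3.5
   vertex 2.2 4.9 1.0
  endloop
 endfacet
 facet normal 0.021 -0.361 -0.932
  outer loop
   vertex 1.2 2.0 2.1
   vertex 2.2 4.9 1.0
   vertex 3.5 1.1 2.5
  endloop
 endfacet
 facet normal -0.011 0.998 0.068
  outer loop
   vertex 2.7 4.7 4.0
   vertex 4.8 4.9 1.4
   vertex 2.2 4.9 1.0
  endloop
 endfacet
 facet normal 0.714 0.353 0.604
  outer loop
   vertex 2.7 4.7 4.0
   vertex 3.9 2.1 4.1
   vertex 4.8 4.9 1.4
  endloop
 endfacet
 facet normal 0.022 0.049 0.999
  outer loop
   vertex 2.7 4.7 4.0
   vertex 1.7 3.1 4.1
   vertex 3.9 2.1 4.1
  endloop
 endfacet
 facet normal -0.808 0.522 0.272
  outer loop
   vertex 2.7 4.7 4.0
   vertex 0.4 1.4 3.5
   vertex 1.7 3.1 4.1
  endloop
 endfacet
 facet normal -0.820 0.545 0.173
  outer loop
   vertex 2.7 4.7 4.0
   vertex 2.2 4.9 1.0
   vertex 0.4 1.4 3.5
  endloop
 endfacet
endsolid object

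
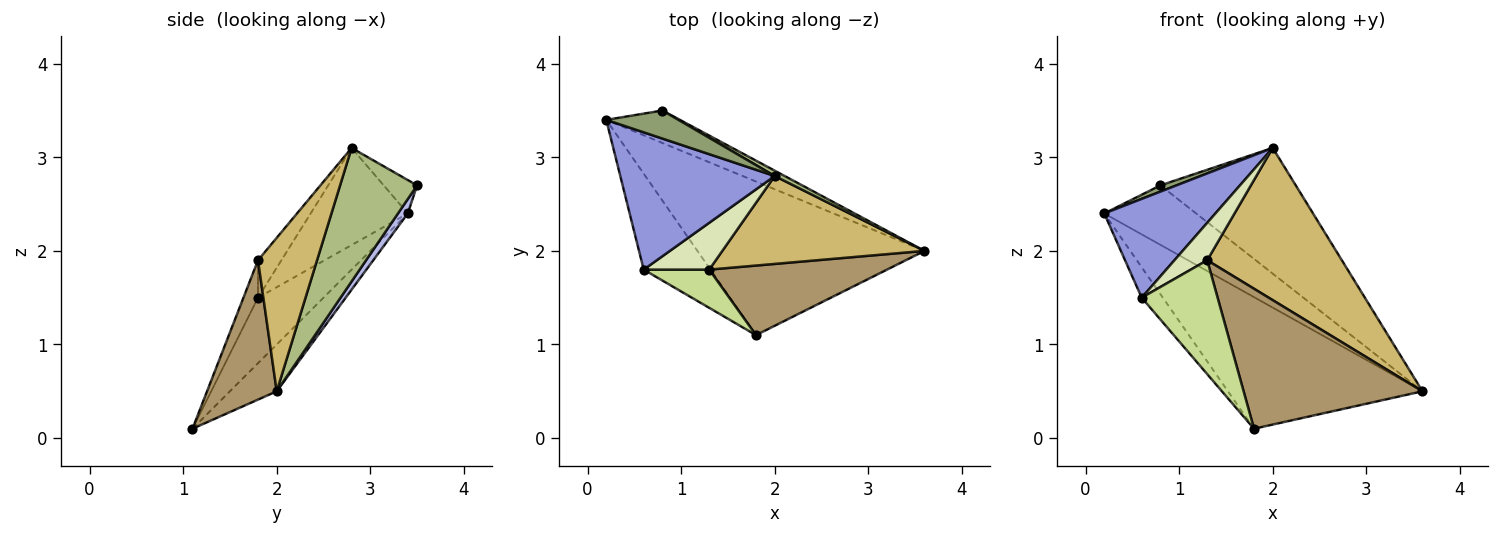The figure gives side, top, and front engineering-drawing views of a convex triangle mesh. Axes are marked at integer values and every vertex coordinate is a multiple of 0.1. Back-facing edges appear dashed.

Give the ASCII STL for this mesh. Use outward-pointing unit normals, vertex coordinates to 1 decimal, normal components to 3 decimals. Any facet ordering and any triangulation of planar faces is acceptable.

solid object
 facet normal -0.155 0.643 -0.750
  outer loop
   vertex 1.8 1.1 0.1
   vertex 0.2 3.4 2.4
   vertex 3.6 2.0 0.5
  endloop
 endfacet
 facet normal -0.683 0.221 -0.696
  outer loop
   vertex 0.6 1.8 1.5
   vertex 0.2 3.4 2.4
   vertex 1.8 1.1 0.1
  endloop
 endfacet
 facet normal -0.455 -0.520 0.723
  outer loop
   vertex 0.6 1.8 1.5
   vertex 2.0 2.8 3.1
   vertex 0.2 3.4 2.4
  endloop
 endfacet
 facet normal 0.093 0.874 -0.477
  outer loop
   vertex 0.8 3.5 2.7
   vertex 3.6 2.0 0.5
   vertex 0.2 3.4 2.4
  endloop
 endfacet
 facet normal -0.412 -0.198 0.890
  outer loop
   vertex 0.8 3.5 2.7
   vertex 0.2 3.4 2.4
   vertex 2.0 2.8 3.1
  endloop
 endfacet
 facet normal 0.494 0.869 0.037
  outer loop
   vertex 0.8 3.5 2.7
   vertex 2.0 2.8 3.1
   vertex 3.6 2.0 0.5
  endloop
 endfacet
 facet normal -0.179 -0.933 0.313
  outer loop
   vertex 1.3 1.8 1.9
   vertex 0.6 1.8 1.5
   vertex 1.8 1.1 0.1
  endloop
 endfacet
 facet normal -0.407 -0.570 0.713
  outer loop
   vertex 1.3 1.8 1.9
   vertex 2.0 2.8 3.1
   vertex 0.6 1.8 1.5
  endloop
 endfacet
 facet normal 0.329 -0.846 0.420
  outer loop
   vertex 1.3 1.8 1.9
   vertex 1.8 1.1 0.1
   vertex 3.6 2.0 0.5
  endloop
 endfacet
 facet normal 0.355 -0.810 0.468
  outer loop
   vertex 1.3 1.8 1.9
   vertex 3.6 2.0 0.5
   vertex 2.0 2.8 3.1
  endloop
 endfacet
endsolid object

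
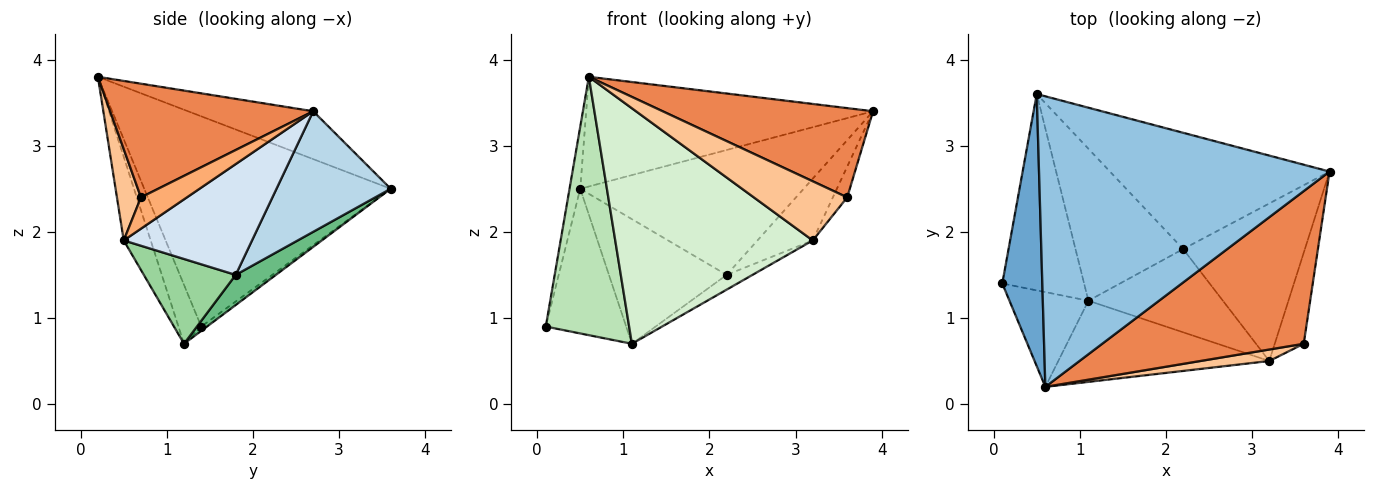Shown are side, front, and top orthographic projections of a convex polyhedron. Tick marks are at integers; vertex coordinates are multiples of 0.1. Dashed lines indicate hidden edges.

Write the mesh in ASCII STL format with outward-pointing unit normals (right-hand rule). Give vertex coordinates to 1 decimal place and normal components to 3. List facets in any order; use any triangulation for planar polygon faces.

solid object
 facet normal -0.981 0.043 0.187
  outer loop
   vertex 0.6 0.2 3.8
   vertex 0.5 3.6 2.5
   vertex 0.1 1.4 0.9
  endloop
 endfacet
 facet normal -0.152 0.349 0.925
  outer loop
   vertex 0.6 0.2 3.8
   vertex 3.9 2.7 3.4
   vertex 0.5 3.6 2.5
  endloop
 endfacet
 facet normal 0.350 0.685 -0.638
  outer loop
   vertex 2.2 1.8 1.5
   vertex 0.5 3.6 2.5
   vertex 3.9 2.7 3.4
  endloop
 endfacet
 facet normal 0.646 0.279 -0.710
  outer loop
   vertex 2.2 1.8 1.5
   vertex 3.9 2.7 3.4
   vertex 3.2 0.5 1.9
  endloop
 endfacet
 facet normal 0.438 -0.454 0.776
  outer loop
   vertex 3.6 0.7 2.4
   vertex 3.9 2.7 3.4
   vertex 0.6 0.2 3.8
  endloop
 endfacet
 facet normal 0.716 0.224 -0.662
  outer loop
   vertex 3.6 0.7 2.4
   vertex 3.2 0.5 1.9
   vertex 3.9 2.7 3.4
  endloop
 endfacet
 facet normal 0.245 -0.952 0.185
  outer loop
   vertex 3.6 0.7 2.4
   vertex 0.6 0.2 3.8
   vertex 3.2 0.5 1.9
  endloop
 endfacet
 facet normal -0.042 0.593 -0.804
  outer loop
   vertex 1.1 1.2 0.7
   vertex 0.1 1.4 0.9
   vertex 0.5 3.6 2.5
  endloop
 endfacet
 facet normal 0.212 0.620 -0.756
  outer loop
   vertex 1.1 1.2 0.7
   vertex 0.5 3.6 2.5
   vertex 2.2 1.8 1.5
  endloop
 endfacet
 facet normal 0.527 0.148 -0.837
  outer loop
   vertex 1.1 1.2 0.7
   vertex 2.2 1.8 1.5
   vertex 3.2 0.5 1.9
  endloop
 endfacet
 facet normal -0.249 -0.909 -0.333
  outer loop
   vertex 1.1 1.2 0.7
   vertex 0.6 0.2 3.8
   vertex 0.1 1.4 0.9
  endloop
 endfacet
 facet normal -0.128 -0.938 -0.323
  outer loop
   vertex 1.1 1.2 0.7
   vertex 3.2 0.5 1.9
   vertex 0.6 0.2 3.8
  endloop
 endfacet
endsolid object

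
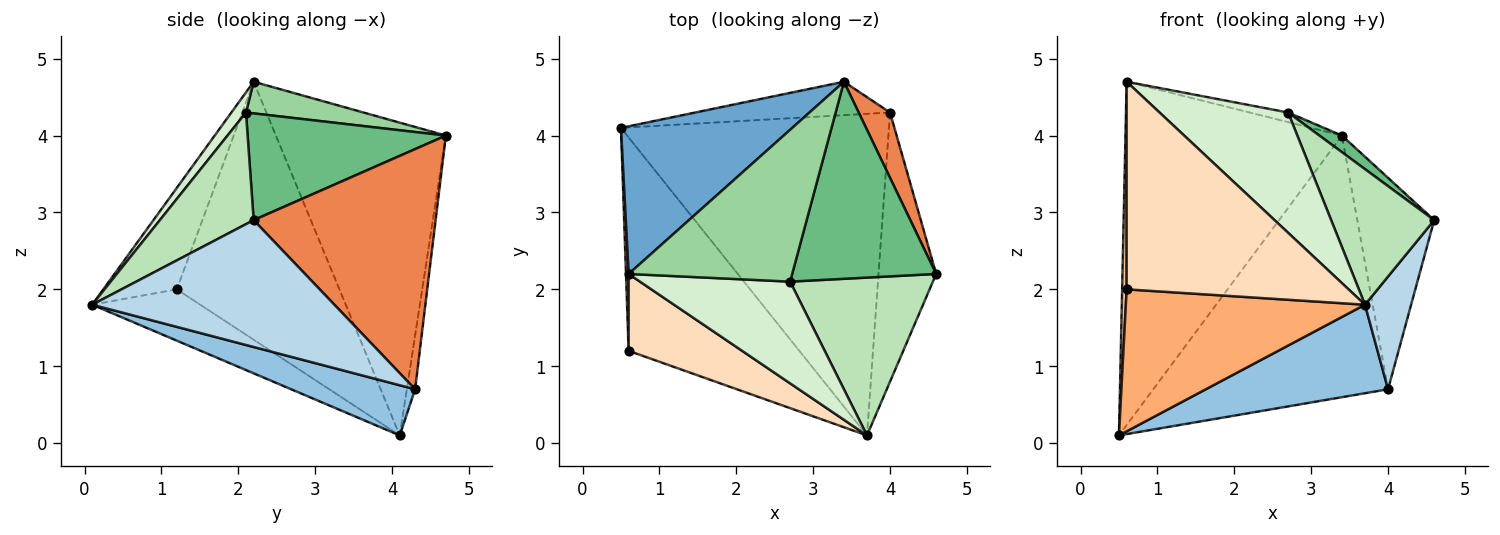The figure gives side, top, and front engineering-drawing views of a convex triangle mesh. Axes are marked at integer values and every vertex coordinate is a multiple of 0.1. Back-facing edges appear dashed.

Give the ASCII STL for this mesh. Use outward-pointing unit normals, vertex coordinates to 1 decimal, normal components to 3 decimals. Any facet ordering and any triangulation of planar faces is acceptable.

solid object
 facet normal -0.585 0.745 0.320
  outer loop
   vertex 3.4 4.7 4.0
   vertex 0.5 4.1 0.1
   vertex 0.6 2.2 4.7
  endloop
 endfacet
 facet normal 0.178 -0.261 -0.949
  outer loop
   vertex 4.0 4.3 0.7
   vertex 3.7 0.1 1.8
   vertex 0.5 4.1 0.1
  endloop
 endfacet
 facet normal 0.897 -0.171 -0.408
  outer loop
   vertex 4.0 4.3 0.7
   vertex 4.6 2.2 2.9
   vertex 3.7 0.1 1.8
  endloop
 endfacet
 facet normal -0.035 0.991 -0.127
  outer loop
   vertex 4.0 4.3 0.7
   vertex 0.5 4.1 0.1
   vertex 3.4 4.7 4.0
  endloop
 endfacet
 facet normal 0.915 0.386 0.119
  outer loop
   vertex 4.0 4.3 0.7
   vertex 3.4 4.7 4.0
   vertex 4.6 2.2 2.9
  endloop
 endfacet
 facet normal -0.243 -0.537 -0.808
  outer loop
   vertex 0.6 1.2 2.0
   vertex 0.5 4.1 0.1
   vertex 3.7 0.1 1.8
  endloop
 endfacet
 facet normal -1.000 -0.028 0.010
  outer loop
   vertex 0.6 1.2 2.0
   vertex 0.6 2.2 4.7
   vertex 0.5 4.1 0.1
  endloop
 endfacet
 facet normal -0.296 -0.896 0.332
  outer loop
   vertex 0.6 1.2 2.0
   vertex 3.7 0.1 1.8
   vertex 0.6 2.2 4.7
  endloop
 endfacet
 facet normal 0.594 -0.067 0.802
  outer loop
   vertex 2.7 2.1 4.3
   vertex 4.6 2.2 2.9
   vertex 3.4 4.7 4.0
  endloop
 endfacet
 facet normal 0.190 0.062 0.980
  outer loop
   vertex 2.7 2.1 4.3
   vertex 3.4 4.7 4.0
   vertex 0.6 2.2 4.7
  endloop
 endfacet
 facet normal 0.510 -0.560 0.652
  outer loop
   vertex 2.7 2.1 4.3
   vertex 3.7 0.1 1.8
   vertex 4.6 2.2 2.9
  endloop
 endfacet
 facet normal 0.086 -0.761 0.643
  outer loop
   vertex 2.7 2.1 4.3
   vertex 0.6 2.2 4.7
   vertex 3.7 0.1 1.8
  endloop
 endfacet
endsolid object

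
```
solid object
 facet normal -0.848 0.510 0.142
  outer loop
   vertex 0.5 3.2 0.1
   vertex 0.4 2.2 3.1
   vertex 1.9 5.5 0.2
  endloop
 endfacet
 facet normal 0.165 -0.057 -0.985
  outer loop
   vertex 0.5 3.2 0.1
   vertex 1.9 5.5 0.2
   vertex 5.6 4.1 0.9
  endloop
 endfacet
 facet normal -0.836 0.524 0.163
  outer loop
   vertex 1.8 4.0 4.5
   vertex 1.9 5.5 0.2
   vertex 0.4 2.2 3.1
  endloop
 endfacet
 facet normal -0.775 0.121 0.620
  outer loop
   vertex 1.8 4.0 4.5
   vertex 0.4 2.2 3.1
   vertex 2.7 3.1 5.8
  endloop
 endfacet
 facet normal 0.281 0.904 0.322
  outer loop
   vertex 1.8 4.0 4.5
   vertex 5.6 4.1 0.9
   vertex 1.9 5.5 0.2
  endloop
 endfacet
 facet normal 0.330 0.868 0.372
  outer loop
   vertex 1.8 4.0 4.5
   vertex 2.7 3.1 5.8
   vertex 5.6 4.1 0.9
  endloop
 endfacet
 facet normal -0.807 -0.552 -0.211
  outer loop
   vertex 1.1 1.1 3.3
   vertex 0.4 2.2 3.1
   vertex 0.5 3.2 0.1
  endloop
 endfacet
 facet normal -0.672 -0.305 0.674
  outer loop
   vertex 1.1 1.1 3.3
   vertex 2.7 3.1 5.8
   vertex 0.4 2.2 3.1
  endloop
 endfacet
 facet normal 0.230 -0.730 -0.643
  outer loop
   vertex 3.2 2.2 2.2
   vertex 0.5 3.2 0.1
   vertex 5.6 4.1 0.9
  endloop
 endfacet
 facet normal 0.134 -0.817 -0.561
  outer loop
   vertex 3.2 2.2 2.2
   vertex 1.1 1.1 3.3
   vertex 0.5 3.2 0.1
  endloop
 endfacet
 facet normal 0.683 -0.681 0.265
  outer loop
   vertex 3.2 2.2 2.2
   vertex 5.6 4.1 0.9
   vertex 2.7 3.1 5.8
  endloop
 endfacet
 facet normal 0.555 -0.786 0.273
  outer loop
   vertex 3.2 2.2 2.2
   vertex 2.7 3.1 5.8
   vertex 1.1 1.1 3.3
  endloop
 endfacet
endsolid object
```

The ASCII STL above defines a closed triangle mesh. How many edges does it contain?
18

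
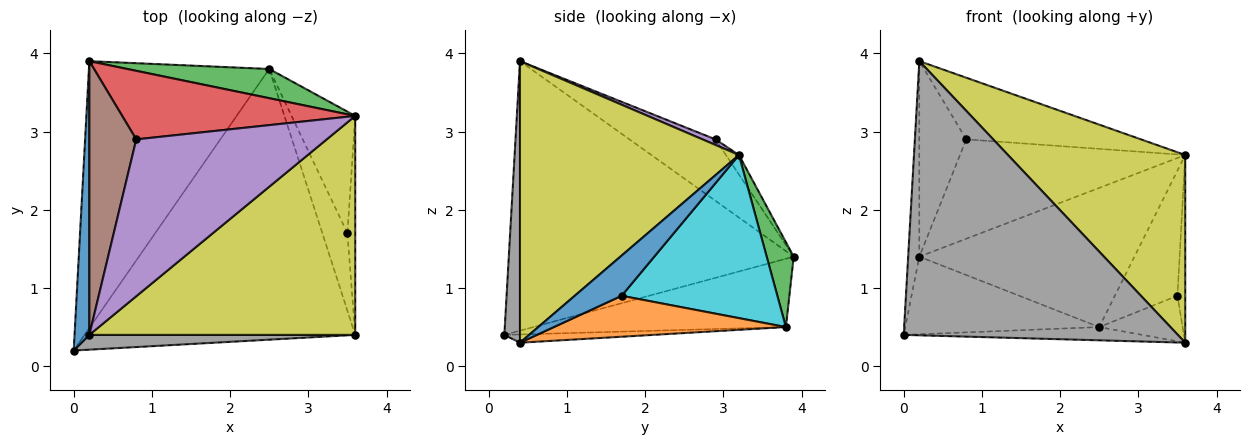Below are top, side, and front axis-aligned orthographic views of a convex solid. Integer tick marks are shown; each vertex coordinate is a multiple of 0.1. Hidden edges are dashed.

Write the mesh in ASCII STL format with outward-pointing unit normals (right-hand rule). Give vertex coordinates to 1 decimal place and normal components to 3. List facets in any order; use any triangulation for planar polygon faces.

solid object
 facet normal -0.998 0.039 0.055
  outer loop
   vertex 0.2 0.4 3.9
   vertex 0.2 3.9 1.4
   vertex 0.0 0.2 0.4
  endloop
 endfacet
 facet normal -0.342 0.262 -0.902
  outer loop
   vertex 2.5 3.8 0.5
   vertex 0.0 0.2 0.4
   vertex 0.2 3.9 1.4
  endloop
 endfacet
 facet normal 0.122 0.971 0.204
  outer loop
   vertex 2.5 3.8 0.5
   vertex 0.2 3.9 1.4
   vertex 3.6 3.2 2.7
  endloop
 endfacet
 facet normal -0.048 0.822 0.567
  outer loop
   vertex 0.8 2.9 2.9
   vertex 3.6 3.2 2.7
   vertex 0.2 3.9 1.4
  endloop
 endfacet
 facet normal 0.027 0.366 0.930
  outer loop
   vertex 0.8 2.9 2.9
   vertex 0.2 0.4 3.9
   vertex 3.6 3.2 2.7
  endloop
 endfacet
 facet normal -0.729 0.398 0.557
  outer loop
   vertex 0.8 2.9 2.9
   vertex 0.2 3.9 1.4
   vertex 0.2 0.4 3.9
  endloop
 endfacet
 facet normal -0.030 0.049 -0.998
  outer loop
   vertex 3.6 0.4 0.3
   vertex 0.0 0.2 0.4
   vertex 2.5 3.8 0.5
  endloop
 endfacet
 facet normal 0.057 -0.997 0.054
  outer loop
   vertex 3.6 0.4 0.3
   vertex 0.2 0.4 3.9
   vertex 0.0 0.2 0.4
  endloop
 endfacet
 facet normal 0.627 -0.507 0.592
  outer loop
   vertex 3.6 0.4 0.3
   vertex 3.6 3.2 2.7
   vertex 0.2 0.4 3.9
  endloop
 endfacet
 facet normal 0.872 0.351 -0.341
  outer loop
   vertex 3.5 1.7 0.9
   vertex 2.5 3.8 0.5
   vertex 3.6 3.2 2.7
  endloop
 endfacet
 facet normal 0.969 0.161 -0.188
  outer loop
   vertex 3.5 1.7 0.9
   vertex 3.6 3.2 2.7
   vertex 3.6 0.4 0.3
  endloop
 endfacet
 facet normal 0.815 0.293 -0.499
  outer loop
   vertex 3.5 1.7 0.9
   vertex 3.6 0.4 0.3
   vertex 2.5 3.8 0.5
  endloop
 endfacet
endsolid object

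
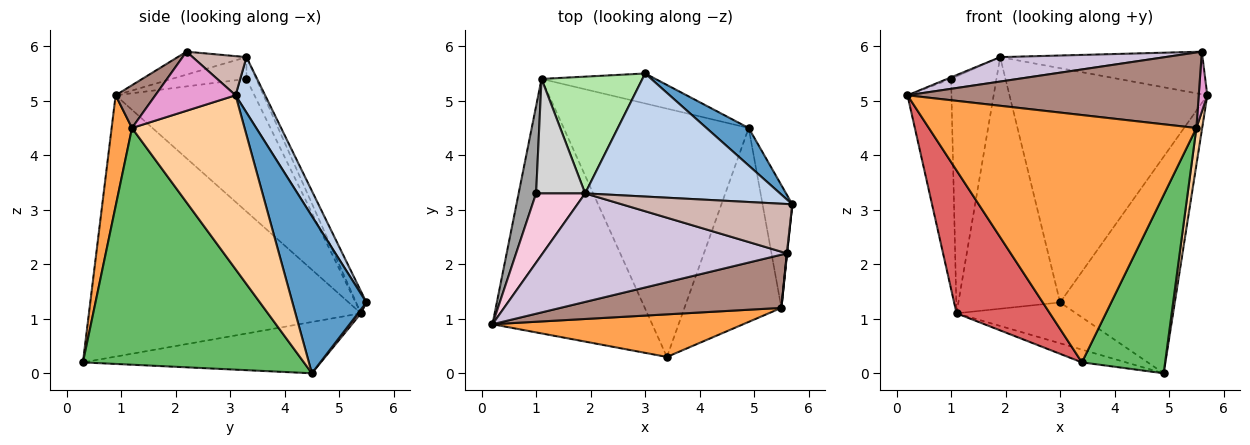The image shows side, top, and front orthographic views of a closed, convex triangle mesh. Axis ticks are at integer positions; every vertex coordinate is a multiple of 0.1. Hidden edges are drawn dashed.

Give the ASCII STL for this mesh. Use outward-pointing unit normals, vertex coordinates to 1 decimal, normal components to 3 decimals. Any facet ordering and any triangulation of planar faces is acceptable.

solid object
 facet normal 0.536 0.832 0.144
  outer loop
   vertex 4.9 4.5 0.0
   vertex 3.0 5.5 1.3
   vertex 5.7 3.1 5.1
  endloop
 endfacet
 facet normal 0.131 0.878 0.461
  outer loop
   vertex 1.9 3.3 5.8
   vertex 5.7 3.1 5.1
   vertex 3.0 5.5 1.3
  endloop
 endfacet
 facet normal 0.075 -0.983 0.169
  outer loop
   vertex 5.5 1.2 4.5
   vertex 0.2 0.9 5.1
   vertex 3.4 0.3 0.2
  endloop
 endfacet
 facet normal 0.984 -0.050 -0.168
  outer loop
   vertex 5.5 1.2 4.5
   vertex 4.9 4.5 0.0
   vertex 5.7 3.1 5.1
  endloop
 endfacet
 facet normal 0.874 -0.329 -0.358
  outer loop
   vertex 5.5 1.2 4.5
   vertex 3.4 0.3 0.2
   vertex 4.9 4.5 0.0
  endloop
 endfacet
 facet normal -0.092 0.903 0.419
  outer loop
   vertex 1.1 5.4 1.1
   vertex 1.9 3.3 5.8
   vertex 3.0 5.5 1.3
  endloop
 endfacet
 facet normal -0.819 -0.281 -0.500
  outer loop
   vertex 1.1 5.4 1.1
   vertex 3.4 0.3 0.2
   vertex 0.2 0.9 5.1
  endloop
 endfacet
 facet normal 0.020 0.806 -0.591
  outer loop
   vertex 1.1 5.4 1.1
   vertex 3.0 5.5 1.3
   vertex 4.9 4.5 0.0
  endloop
 endfacet
 facet normal -0.267 0.049 -0.962
  outer loop
   vertex 1.1 5.4 1.1
   vertex 4.9 4.5 0.0
   vertex 3.4 0.3 0.2
  endloop
 endfacet
 facet normal -0.091 -0.219 0.972
  outer loop
   vertex 5.6 2.2 5.9
   vertex 1.9 3.3 5.8
   vertex 0.2 0.9 5.1
  endloop
 endfacet
 facet normal 0.111 -0.812 0.572
  outer loop
   vertex 5.6 2.2 5.9
   vertex 0.2 0.9 5.1
   vertex 5.5 1.2 4.5
  endloop
 endfacet
 facet normal 0.171 0.644 0.746
  outer loop
   vertex 5.6 2.2 5.9
   vertex 5.7 3.1 5.1
   vertex 1.9 3.3 5.8
  endloop
 endfacet
 facet normal 0.994 -0.106 0.005
  outer loop
   vertex 5.6 2.2 5.9
   vertex 5.5 1.2 4.5
   vertex 5.7 3.1 5.1
  endloop
 endfacet
 facet normal -0.406 0.021 0.914
  outer loop
   vertex 1.0 3.3 5.4
   vertex 0.2 0.9 5.1
   vertex 1.9 3.3 5.8
  endloop
 endfacet
 facet normal -0.946 0.300 0.124
  outer loop
   vertex 1.0 3.3 5.4
   vertex 1.1 5.4 1.1
   vertex 0.2 0.9 5.1
  endloop
 endfacet
 facet normal -0.190 0.884 0.427
  outer loop
   vertex 1.0 3.3 5.4
   vertex 1.9 3.3 5.8
   vertex 1.1 5.4 1.1
  endloop
 endfacet
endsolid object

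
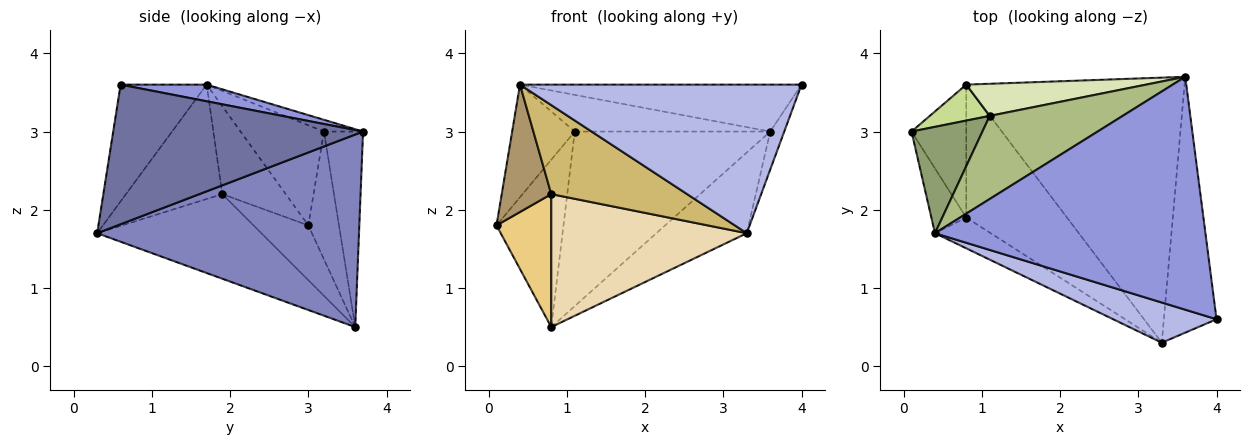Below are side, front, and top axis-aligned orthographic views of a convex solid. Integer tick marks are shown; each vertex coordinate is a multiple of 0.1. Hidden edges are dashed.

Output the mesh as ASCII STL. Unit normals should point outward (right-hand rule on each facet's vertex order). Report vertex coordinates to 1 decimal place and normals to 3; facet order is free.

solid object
 facet normal 0.934 0.052 -0.352
  outer loop
   vertex 3.3 0.3 1.7
   vertex 3.6 3.7 3.0
   vertex 4.0 0.6 3.6
  endloop
 endfacet
 facet normal 0.645 0.223 -0.731
  outer loop
   vertex 0.8 3.6 0.5
   vertex 3.6 3.7 3.0
   vertex 3.3 0.3 1.7
  endloop
 endfacet
 facet normal 0.060 0.197 0.979
  outer loop
   vertex 0.4 1.7 3.6
   vertex 4.0 0.6 3.6
   vertex 3.6 3.7 3.0
  endloop
 endfacet
 facet normal -0.283 -0.926 0.250
  outer loop
   vertex 0.4 1.7 3.6
   vertex 3.3 0.3 1.7
   vertex 4.0 0.6 3.6
  endloop
 endfacet
 facet normal -0.696 0.522 0.493
  outer loop
   vertex 1.1 3.2 3.0
   vertex 0.1 3.0 1.8
   vertex 0.4 1.7 3.6
  endloop
 endfacet
 facet normal -0.080 0.402 0.912
  outer loop
   vertex 1.1 3.2 3.0
   vertex 0.4 1.7 3.6
   vertex 3.6 3.7 3.0
  endloop
 endfacet
 facet normal -0.409 0.892 0.192
  outer loop
   vertex 1.1 3.2 3.0
   vertex 0.8 3.6 0.5
   vertex 0.1 3.0 1.8
  endloop
 endfacet
 facet normal -0.193 0.965 0.178
  outer loop
   vertex 1.1 3.2 3.0
   vertex 3.6 3.7 3.0
   vertex 0.8 3.6 0.5
  endloop
 endfacet
 facet normal -0.752 -0.587 -0.299
  outer loop
   vertex 0.8 1.9 2.2
   vertex 0.4 1.7 3.6
   vertex 0.1 3.0 1.8
  endloop
 endfacet
 facet normal -0.557 -0.785 -0.271
  outer loop
   vertex 0.8 1.9 2.2
   vertex 3.3 0.3 1.7
   vertex 0.4 1.7 3.6
  endloop
 endfacet
 facet normal -0.577 -0.577 -0.577
  outer loop
   vertex 0.8 1.9 2.2
   vertex 0.1 3.0 1.8
   vertex 0.8 3.6 0.5
  endloop
 endfacet
 facet normal -0.511 -0.608 -0.608
  outer loop
   vertex 0.8 1.9 2.2
   vertex 0.8 3.6 0.5
   vertex 3.3 0.3 1.7
  endloop
 endfacet
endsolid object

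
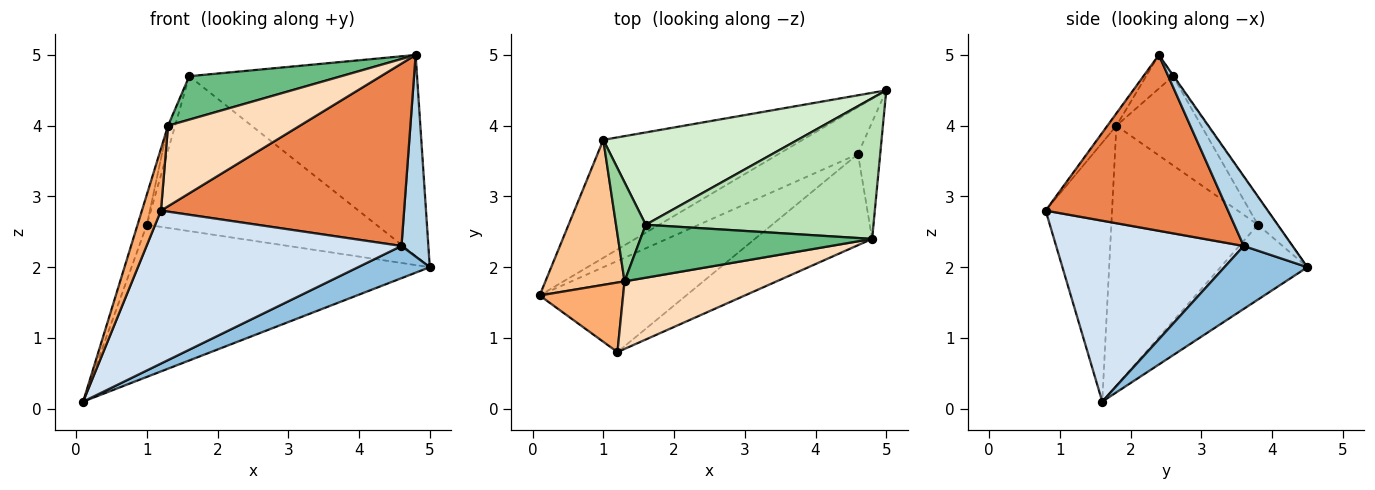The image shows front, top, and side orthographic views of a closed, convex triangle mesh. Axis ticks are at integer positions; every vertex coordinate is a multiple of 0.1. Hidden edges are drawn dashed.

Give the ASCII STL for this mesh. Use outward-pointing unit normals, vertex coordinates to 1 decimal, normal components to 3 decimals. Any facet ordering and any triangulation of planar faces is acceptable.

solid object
 facet normal -0.224 0.770 -0.597
  outer loop
   vertex 1.0 3.8 2.6
   vertex 5.0 4.5 2.0
   vertex 0.1 1.6 0.1
  endloop
 endfacet
 facet normal 0.548 -0.473 -0.690
  outer loop
   vertex 4.6 3.6 2.3
   vertex 0.1 1.6 0.1
   vertex 5.0 4.5 2.0
  endloop
 endfacet
 facet normal 0.844 -0.465 -0.269
  outer loop
   vertex 4.6 3.6 2.3
   vertex 5.0 4.5 2.0
   vertex 4.8 2.4 5.0
  endloop
 endfacet
 facet normal 0.534 -0.726 -0.433
  outer loop
   vertex 4.6 3.6 2.3
   vertex 1.2 0.8 2.8
   vertex 0.1 1.6 0.1
  endloop
 endfacet
 facet normal 0.557 -0.743 -0.371
  outer loop
   vertex 4.6 3.6 2.3
   vertex 4.8 2.4 5.0
   vertex 1.2 0.8 2.8
  endloop
 endfacet
 facet normal -0.918 -0.263 0.296
  outer loop
   vertex 1.3 1.8 4.0
   vertex 0.1 1.6 0.1
   vertex 1.2 0.8 2.8
  endloop
 endfacet
 facet normal -0.955 0.060 0.291
  outer loop
   vertex 1.3 1.8 4.0
   vertex 1.0 3.8 2.6
   vertex 0.1 1.6 0.1
  endloop
 endfacet
 facet normal -0.052 -0.765 0.642
  outer loop
   vertex 1.3 1.8 4.0
   vertex 1.2 0.8 2.8
   vertex 4.8 2.4 5.0
  endloop
 endfacet
 facet normal -0.111 -0.630 0.768
  outer loop
   vertex 1.6 2.6 4.7
   vertex 1.3 1.8 4.0
   vertex 4.8 2.4 5.0
  endloop
 endfacet
 facet normal -0.946 0.079 0.315
  outer loop
   vertex 1.6 2.6 4.7
   vertex 1.0 3.8 2.6
   vertex 1.3 1.8 4.0
  endloop
 endfacet
 facet normal -0.003 0.819 0.573
  outer loop
   vertex 1.6 2.6 4.7
   vertex 4.8 2.4 5.0
   vertex 5.0 4.5 2.0
  endloop
 endfacet
 facet normal -0.073 0.857 0.511
  outer loop
   vertex 1.6 2.6 4.7
   vertex 5.0 4.5 2.0
   vertex 1.0 3.8 2.6
  endloop
 endfacet
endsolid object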